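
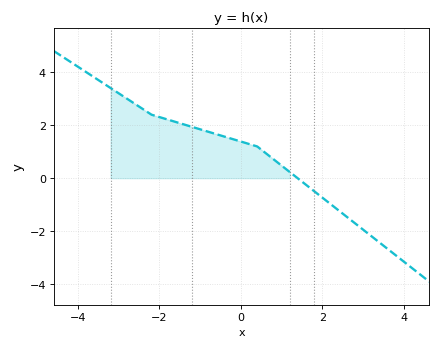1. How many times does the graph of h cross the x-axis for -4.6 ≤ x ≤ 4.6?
1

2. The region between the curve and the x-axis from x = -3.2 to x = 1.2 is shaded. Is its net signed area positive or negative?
positive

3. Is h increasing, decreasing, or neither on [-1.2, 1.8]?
decreasing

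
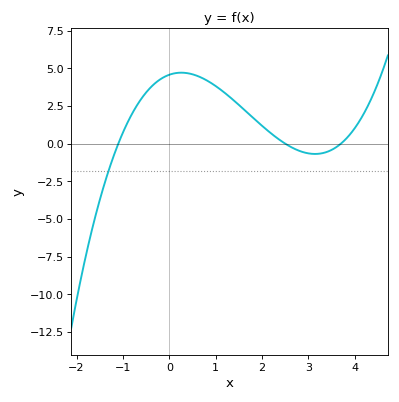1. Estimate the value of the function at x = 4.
1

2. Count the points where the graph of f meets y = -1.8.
1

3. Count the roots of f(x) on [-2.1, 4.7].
3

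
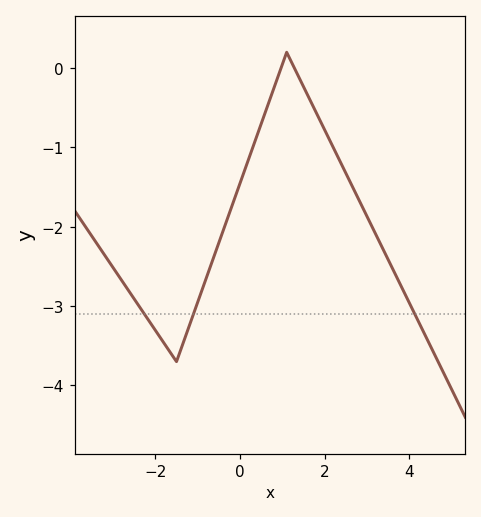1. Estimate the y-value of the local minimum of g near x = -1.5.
-3.7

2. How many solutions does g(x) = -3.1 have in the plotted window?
3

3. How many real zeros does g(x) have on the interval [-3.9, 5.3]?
2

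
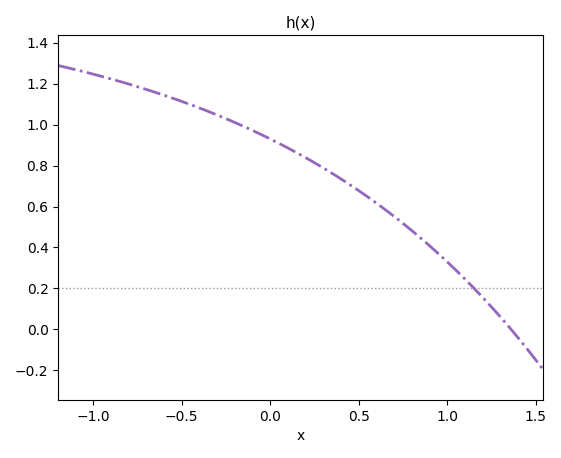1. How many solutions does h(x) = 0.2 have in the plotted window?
1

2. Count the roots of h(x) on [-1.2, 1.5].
1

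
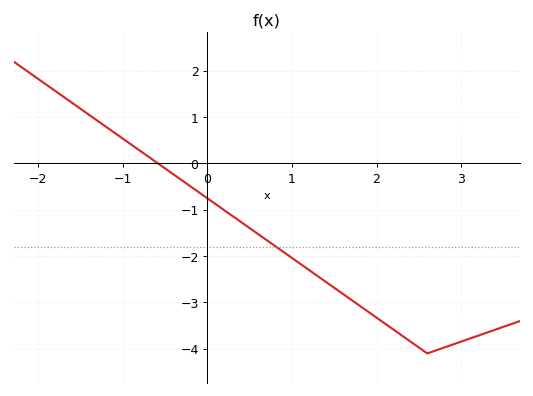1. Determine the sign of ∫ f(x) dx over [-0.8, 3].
negative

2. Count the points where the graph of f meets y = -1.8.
1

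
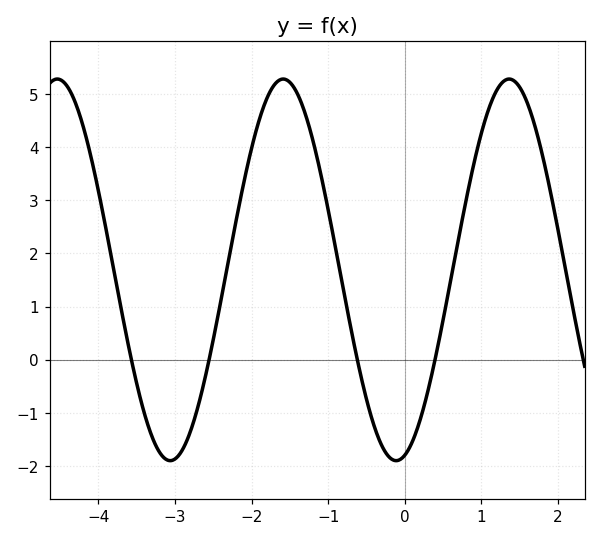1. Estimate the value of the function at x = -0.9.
2.1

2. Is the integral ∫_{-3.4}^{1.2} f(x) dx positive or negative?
positive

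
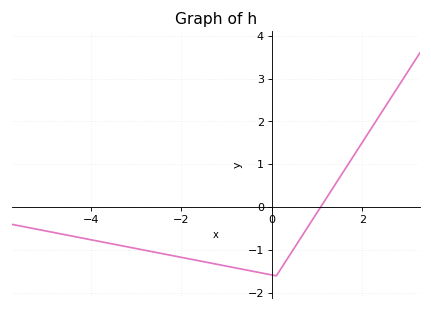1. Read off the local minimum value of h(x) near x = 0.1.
-1.6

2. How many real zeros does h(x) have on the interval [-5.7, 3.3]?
1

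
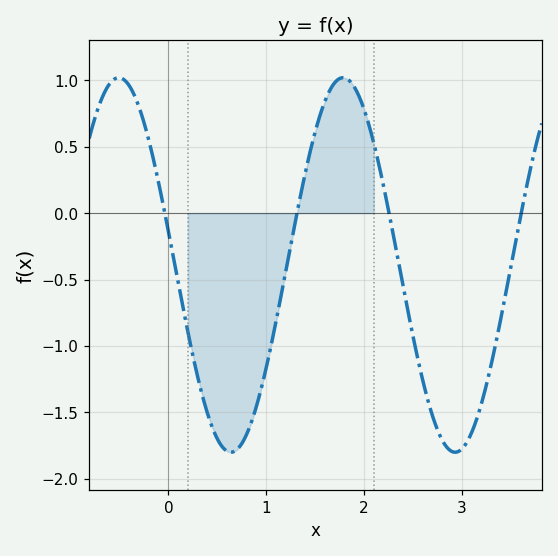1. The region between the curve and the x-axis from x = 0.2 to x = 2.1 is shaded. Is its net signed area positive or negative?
negative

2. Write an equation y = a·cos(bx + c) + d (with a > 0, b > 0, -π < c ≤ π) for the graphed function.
y = 1.41cos(2.74x + 1.39) - 0.39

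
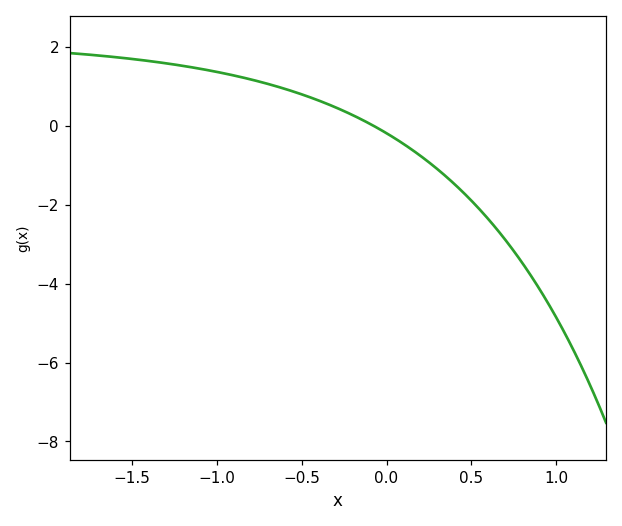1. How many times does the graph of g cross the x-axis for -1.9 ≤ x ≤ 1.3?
1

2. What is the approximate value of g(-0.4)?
0.6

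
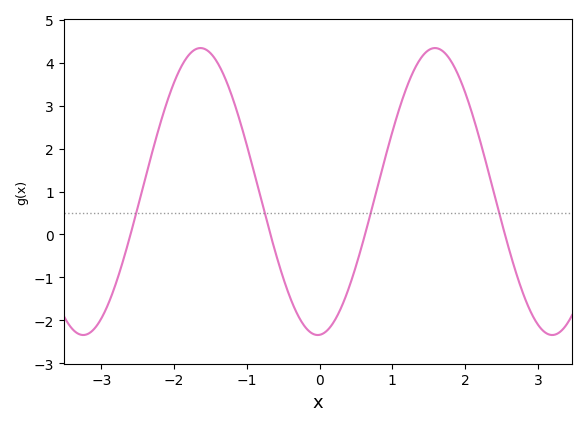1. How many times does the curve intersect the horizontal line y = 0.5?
4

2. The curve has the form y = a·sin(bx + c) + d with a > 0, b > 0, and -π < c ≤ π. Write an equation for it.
y = 3.34sin(1.9x - 1.5) + 1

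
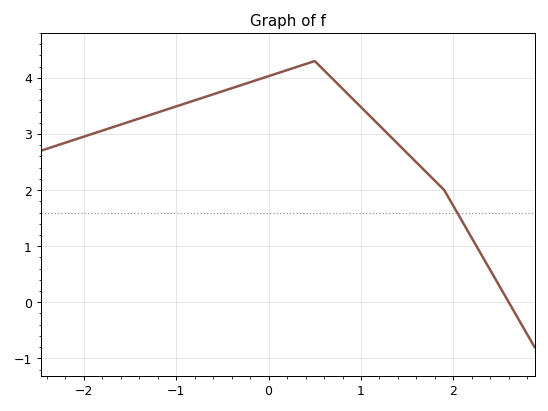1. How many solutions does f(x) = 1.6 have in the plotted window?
1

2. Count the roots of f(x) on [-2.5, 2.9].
1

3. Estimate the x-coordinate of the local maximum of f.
0.5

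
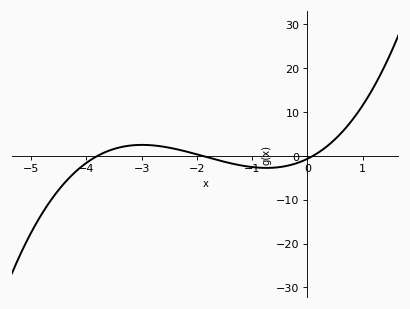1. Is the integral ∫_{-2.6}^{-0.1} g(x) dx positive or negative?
negative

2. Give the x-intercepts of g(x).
-3.8, -1.9, 0.1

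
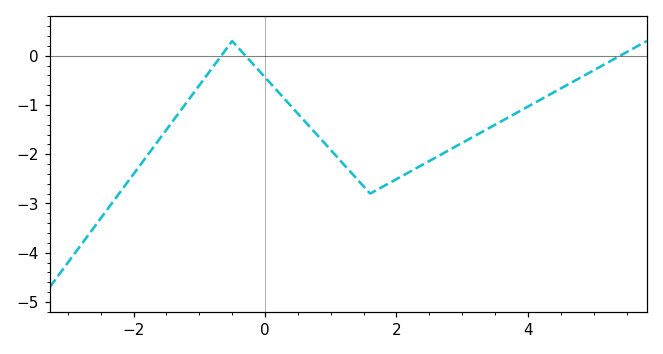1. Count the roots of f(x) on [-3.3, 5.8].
3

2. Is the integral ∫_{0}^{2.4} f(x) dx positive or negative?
negative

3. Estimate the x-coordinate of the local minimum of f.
1.6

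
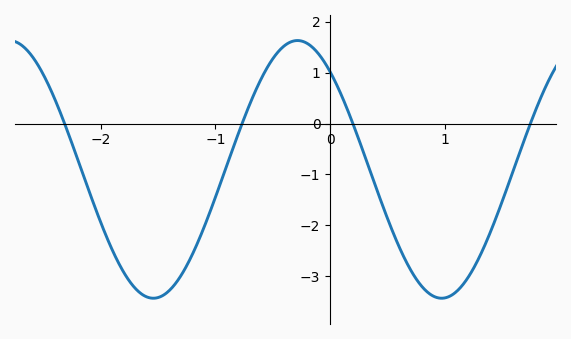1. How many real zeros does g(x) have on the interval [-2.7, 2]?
4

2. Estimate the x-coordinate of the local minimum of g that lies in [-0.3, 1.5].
1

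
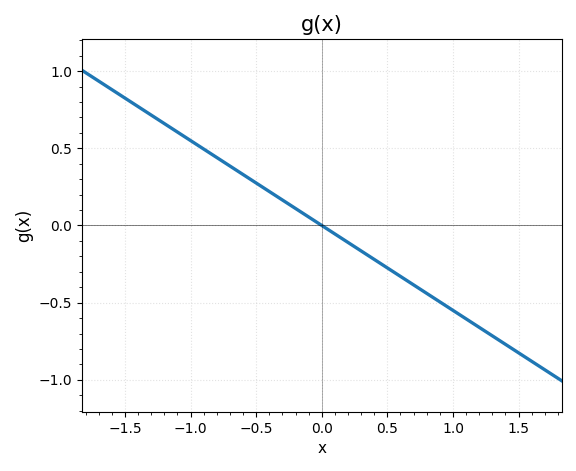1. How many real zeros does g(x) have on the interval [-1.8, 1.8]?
1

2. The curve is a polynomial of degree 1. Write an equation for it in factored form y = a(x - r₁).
y = -0.55(x - 0)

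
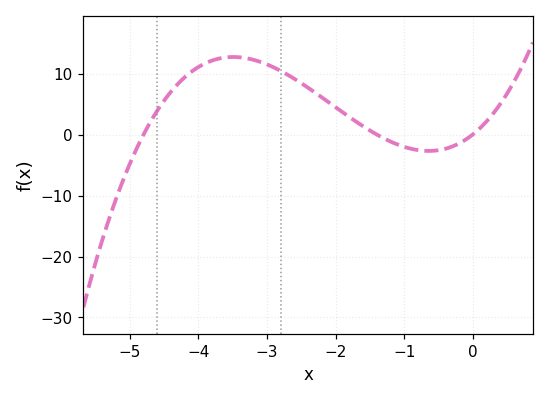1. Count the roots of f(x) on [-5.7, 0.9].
3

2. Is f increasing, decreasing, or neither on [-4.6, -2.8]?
neither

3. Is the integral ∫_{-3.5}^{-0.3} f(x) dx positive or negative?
positive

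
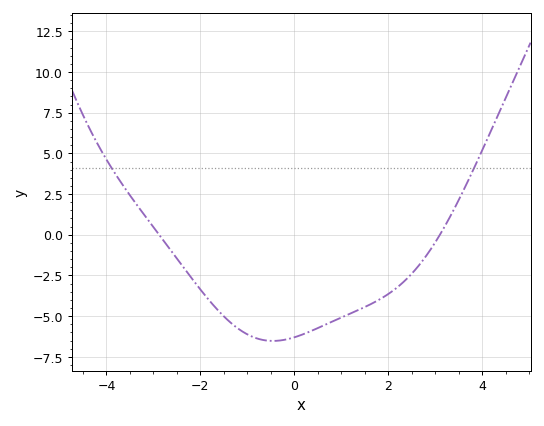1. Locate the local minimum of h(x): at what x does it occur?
-0.4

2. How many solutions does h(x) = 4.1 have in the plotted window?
2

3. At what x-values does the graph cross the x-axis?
-2.8, 3.2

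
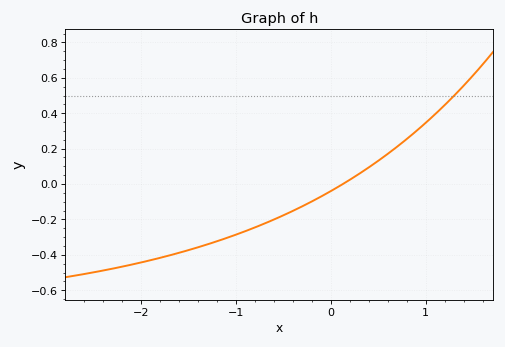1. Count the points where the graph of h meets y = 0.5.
1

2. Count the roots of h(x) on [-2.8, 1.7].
1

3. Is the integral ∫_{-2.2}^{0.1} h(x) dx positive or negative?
negative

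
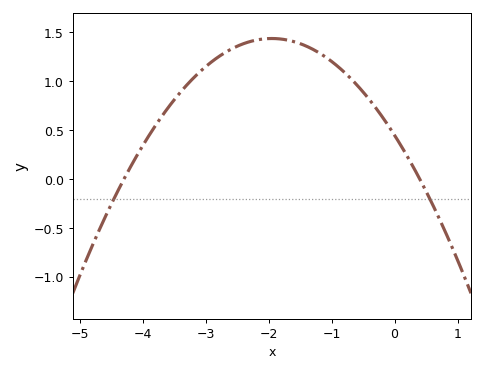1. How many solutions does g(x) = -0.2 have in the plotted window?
2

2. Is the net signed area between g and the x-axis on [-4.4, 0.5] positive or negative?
positive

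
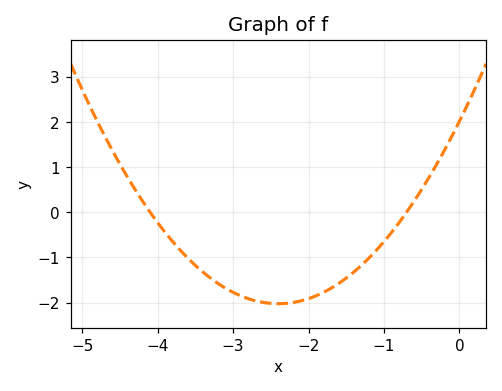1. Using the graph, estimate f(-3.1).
-1.68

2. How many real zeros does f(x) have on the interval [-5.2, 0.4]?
2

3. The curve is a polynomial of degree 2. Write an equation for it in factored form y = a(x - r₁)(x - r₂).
y = 0.7(x + 4.1)(x + 0.7)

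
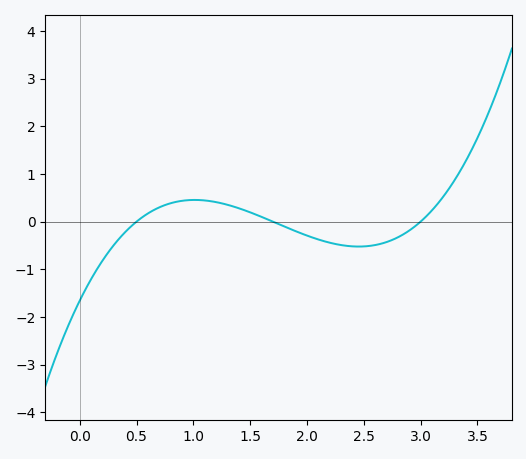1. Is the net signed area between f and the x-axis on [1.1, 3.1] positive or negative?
negative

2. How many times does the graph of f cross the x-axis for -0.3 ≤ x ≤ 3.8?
3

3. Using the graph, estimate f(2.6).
-0.491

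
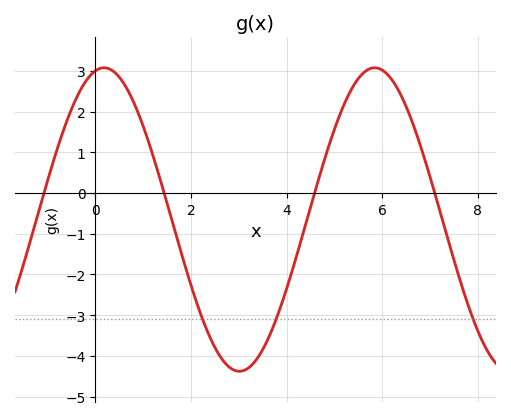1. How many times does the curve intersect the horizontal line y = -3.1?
3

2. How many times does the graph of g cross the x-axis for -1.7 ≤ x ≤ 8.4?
4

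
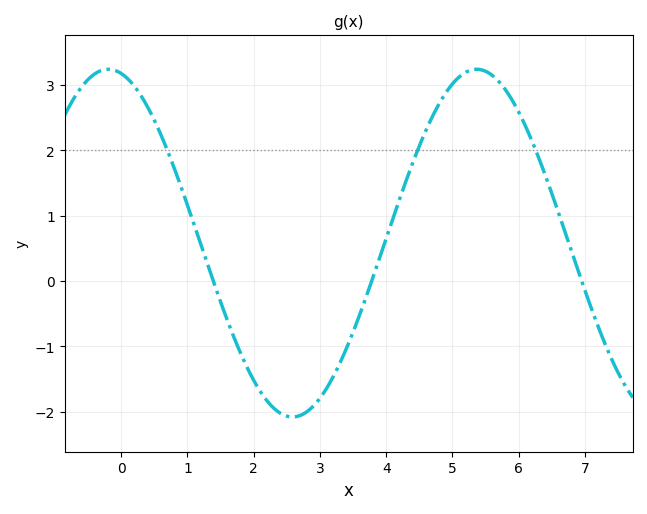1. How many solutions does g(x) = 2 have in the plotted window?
3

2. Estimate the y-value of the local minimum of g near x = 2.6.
-2.1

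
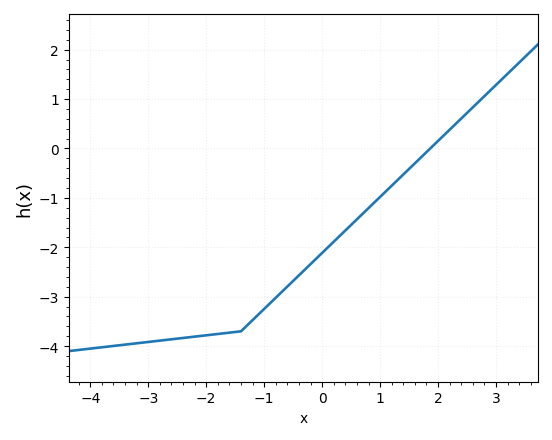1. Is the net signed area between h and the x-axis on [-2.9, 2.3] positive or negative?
negative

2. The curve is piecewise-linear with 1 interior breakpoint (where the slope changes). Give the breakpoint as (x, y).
(-1.4, -3.7)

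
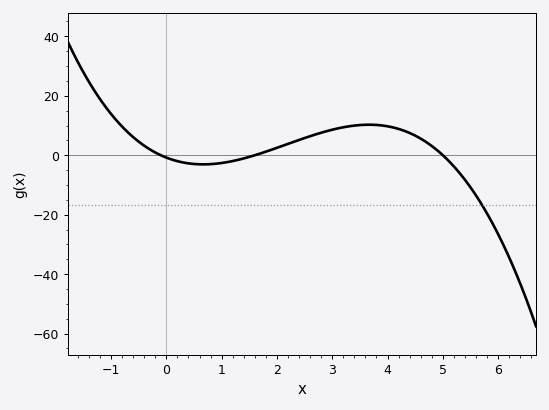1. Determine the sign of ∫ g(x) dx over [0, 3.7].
positive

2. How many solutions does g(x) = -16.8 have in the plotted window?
1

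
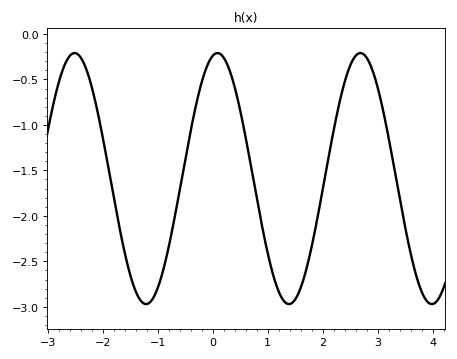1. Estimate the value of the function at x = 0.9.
-2.12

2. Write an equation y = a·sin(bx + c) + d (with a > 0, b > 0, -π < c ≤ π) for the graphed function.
y = 1.38sin(2.42x + 1.36) - 1.59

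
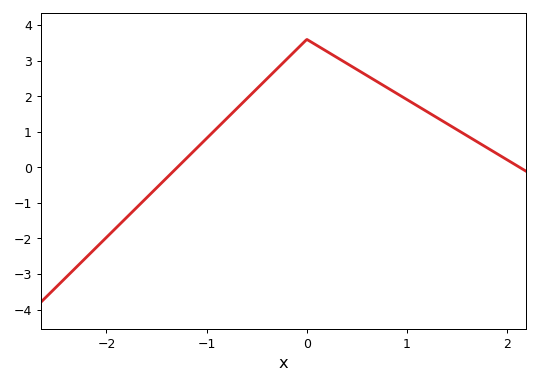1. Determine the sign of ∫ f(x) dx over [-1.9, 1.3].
positive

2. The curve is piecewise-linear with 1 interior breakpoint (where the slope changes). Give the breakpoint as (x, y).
(0, 3.6)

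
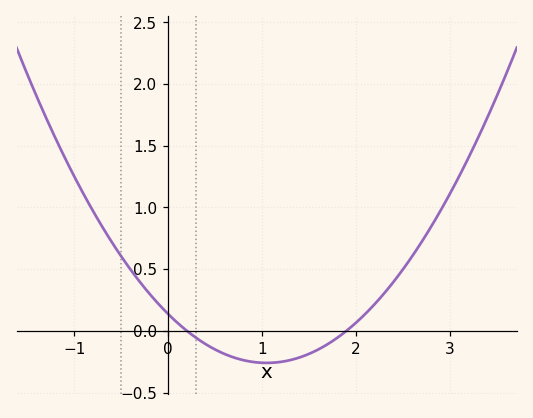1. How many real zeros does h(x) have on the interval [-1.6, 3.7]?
2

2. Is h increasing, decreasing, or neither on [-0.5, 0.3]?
decreasing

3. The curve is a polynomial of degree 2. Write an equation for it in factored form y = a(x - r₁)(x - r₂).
y = 0.36(x - 0.2)(x - 1.9)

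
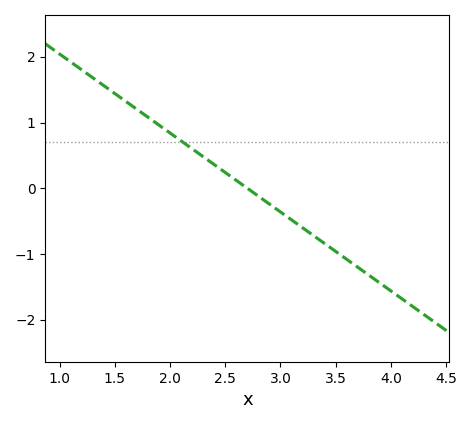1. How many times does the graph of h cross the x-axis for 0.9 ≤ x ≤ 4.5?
1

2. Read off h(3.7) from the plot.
-1.2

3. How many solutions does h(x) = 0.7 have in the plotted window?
1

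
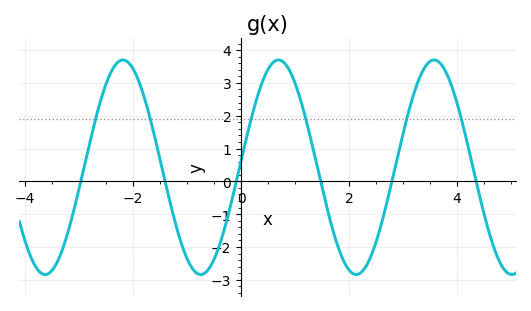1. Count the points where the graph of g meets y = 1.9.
6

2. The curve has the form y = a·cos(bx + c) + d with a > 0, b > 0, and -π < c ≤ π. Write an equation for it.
y = 3.27cos(2.2x - 1.5) + 0.43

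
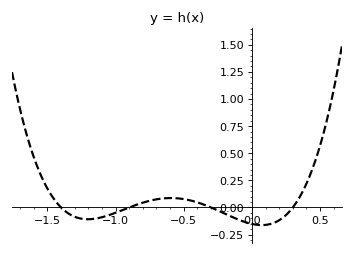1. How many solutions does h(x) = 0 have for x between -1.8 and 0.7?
4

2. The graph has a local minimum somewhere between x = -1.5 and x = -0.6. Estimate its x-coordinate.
-1.2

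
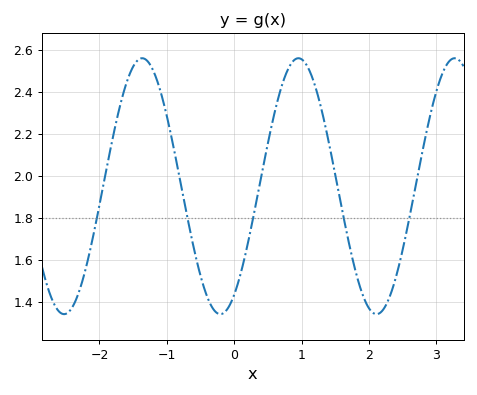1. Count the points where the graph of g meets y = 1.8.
5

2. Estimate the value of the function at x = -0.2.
1.34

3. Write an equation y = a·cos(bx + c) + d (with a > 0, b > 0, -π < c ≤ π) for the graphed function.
y = 0.61cos(2.71x - 2.58) + 1.95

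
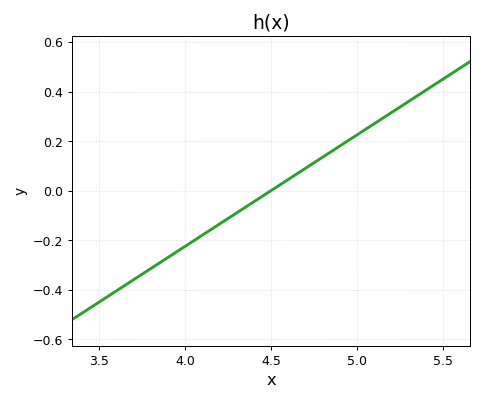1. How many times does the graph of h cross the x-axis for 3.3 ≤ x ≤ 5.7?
1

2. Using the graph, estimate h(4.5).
0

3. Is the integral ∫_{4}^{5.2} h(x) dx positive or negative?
positive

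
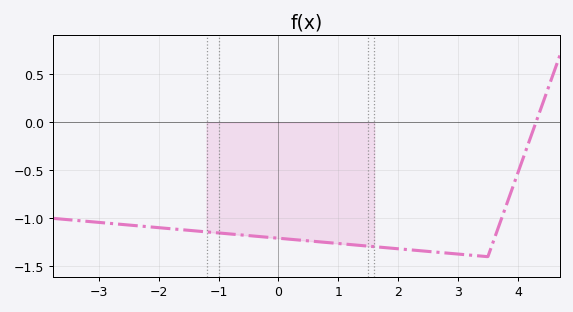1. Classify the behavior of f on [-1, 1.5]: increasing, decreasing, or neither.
decreasing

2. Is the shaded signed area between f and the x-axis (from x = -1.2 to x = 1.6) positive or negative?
negative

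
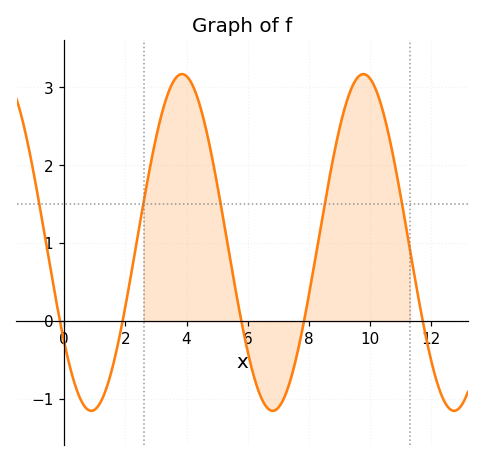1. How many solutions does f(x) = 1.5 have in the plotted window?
5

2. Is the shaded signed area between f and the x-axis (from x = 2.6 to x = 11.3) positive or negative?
positive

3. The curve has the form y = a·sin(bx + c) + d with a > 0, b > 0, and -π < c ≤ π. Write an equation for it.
y = 2.16sin(1.1x - 2.5) + 1.01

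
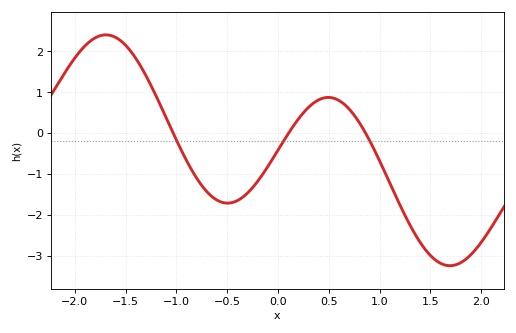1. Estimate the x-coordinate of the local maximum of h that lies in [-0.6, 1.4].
0.5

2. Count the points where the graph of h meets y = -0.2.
3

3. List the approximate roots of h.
-1, 0.1, 0.9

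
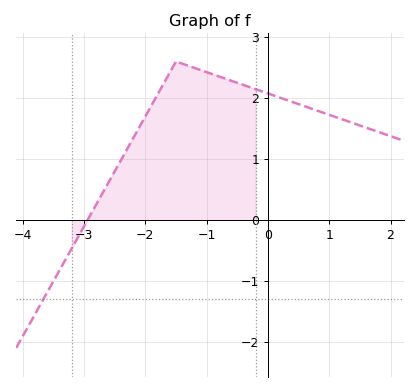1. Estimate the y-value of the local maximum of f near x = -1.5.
2.6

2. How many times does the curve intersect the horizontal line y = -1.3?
1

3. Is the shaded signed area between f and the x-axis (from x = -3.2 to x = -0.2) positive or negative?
positive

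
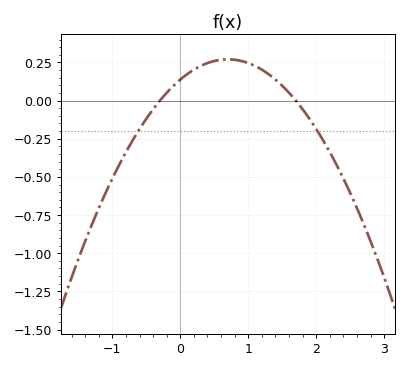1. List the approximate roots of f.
-0.3, 1.7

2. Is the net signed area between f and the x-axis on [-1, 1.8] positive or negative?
positive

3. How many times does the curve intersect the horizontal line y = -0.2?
2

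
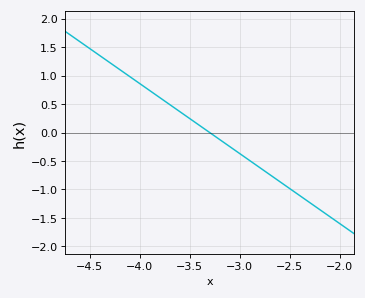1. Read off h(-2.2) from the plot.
-1.35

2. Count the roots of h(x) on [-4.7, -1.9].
1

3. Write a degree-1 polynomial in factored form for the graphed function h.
y = -1.23(x + 3.3)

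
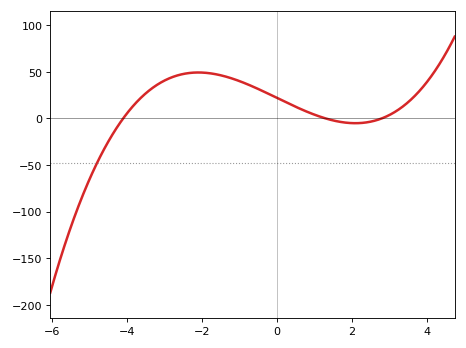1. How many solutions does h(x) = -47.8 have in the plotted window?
1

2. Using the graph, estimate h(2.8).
0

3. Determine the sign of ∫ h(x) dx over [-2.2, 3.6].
positive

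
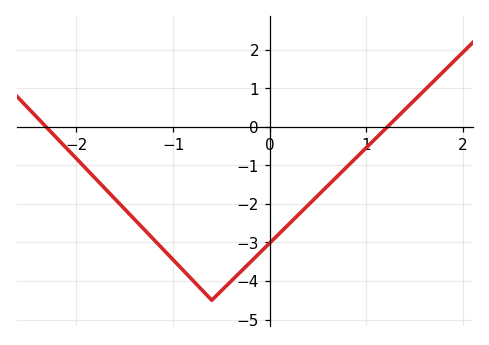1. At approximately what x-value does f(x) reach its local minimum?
-0.599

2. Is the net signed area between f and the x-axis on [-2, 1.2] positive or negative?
negative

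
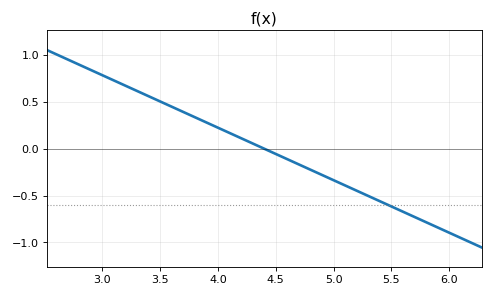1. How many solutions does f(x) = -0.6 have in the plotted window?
1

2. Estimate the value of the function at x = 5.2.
-0.45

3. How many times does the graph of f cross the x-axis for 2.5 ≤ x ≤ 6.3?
1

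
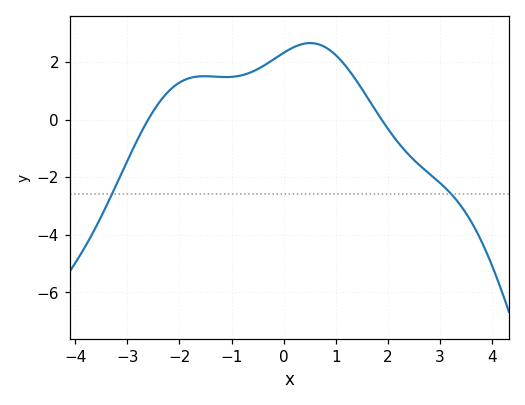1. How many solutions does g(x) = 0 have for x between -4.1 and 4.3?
2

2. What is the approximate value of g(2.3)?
-1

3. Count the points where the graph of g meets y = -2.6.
2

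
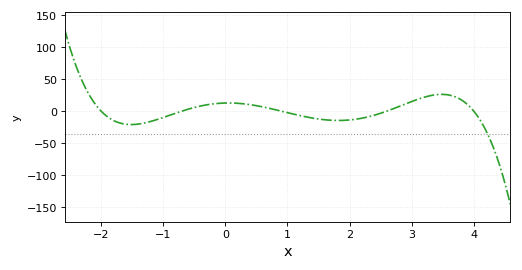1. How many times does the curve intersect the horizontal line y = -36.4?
1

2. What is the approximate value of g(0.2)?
10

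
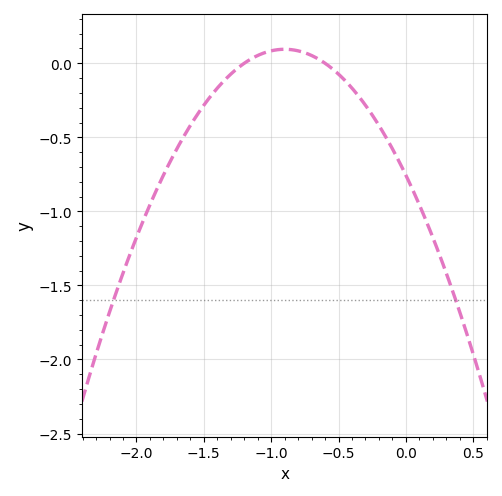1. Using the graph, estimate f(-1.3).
-0.073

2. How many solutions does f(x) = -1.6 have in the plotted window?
2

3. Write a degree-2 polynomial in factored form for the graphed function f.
y = -1.05(x + 1.2)(x + 0.6)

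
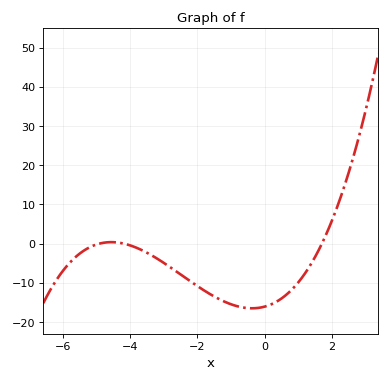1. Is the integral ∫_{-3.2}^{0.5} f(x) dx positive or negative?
negative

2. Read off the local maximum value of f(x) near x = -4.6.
0.352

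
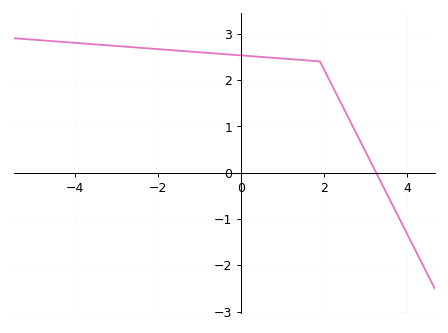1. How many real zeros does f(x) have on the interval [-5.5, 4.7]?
1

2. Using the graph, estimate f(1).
2.46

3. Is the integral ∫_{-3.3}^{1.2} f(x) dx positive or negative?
positive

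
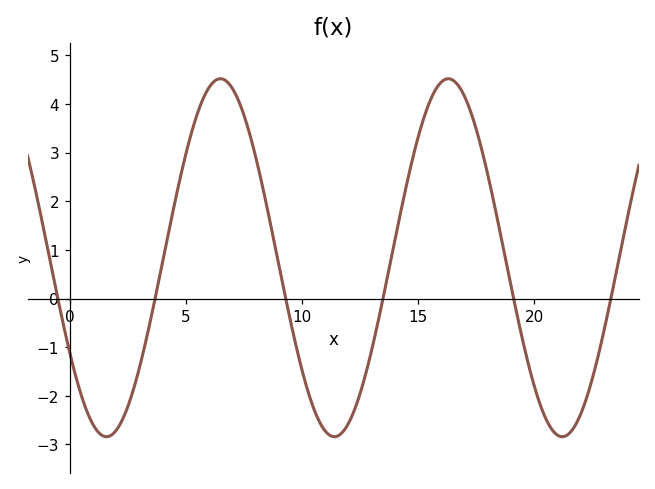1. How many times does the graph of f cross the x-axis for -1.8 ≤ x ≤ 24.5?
6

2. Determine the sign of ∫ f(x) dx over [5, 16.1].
positive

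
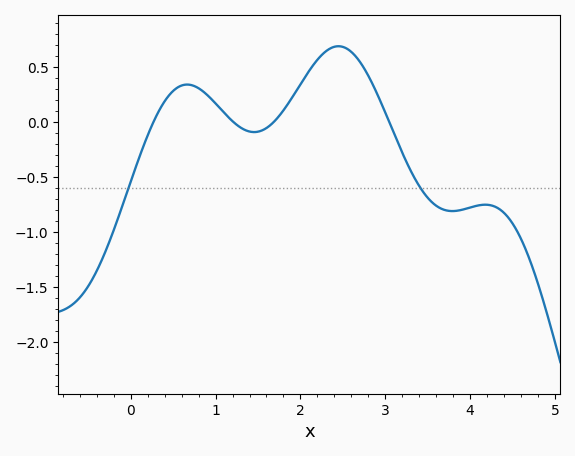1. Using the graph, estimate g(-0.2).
-0.982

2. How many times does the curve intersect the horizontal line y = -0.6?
2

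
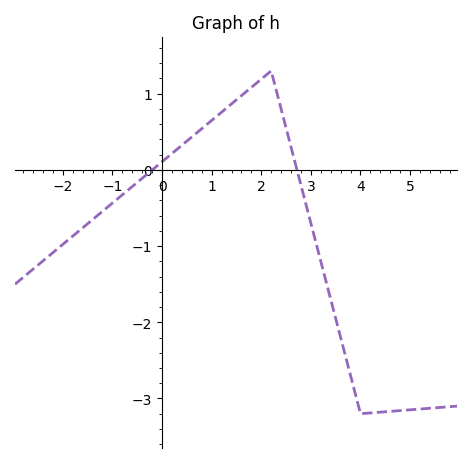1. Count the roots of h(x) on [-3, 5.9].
2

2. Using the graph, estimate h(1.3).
0.812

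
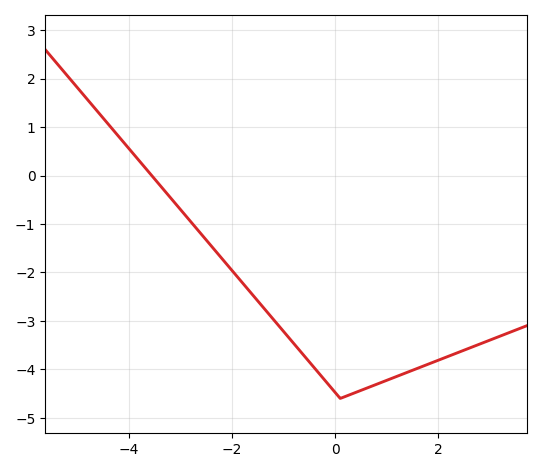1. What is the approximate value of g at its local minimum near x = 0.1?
-4.6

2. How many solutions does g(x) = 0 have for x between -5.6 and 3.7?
1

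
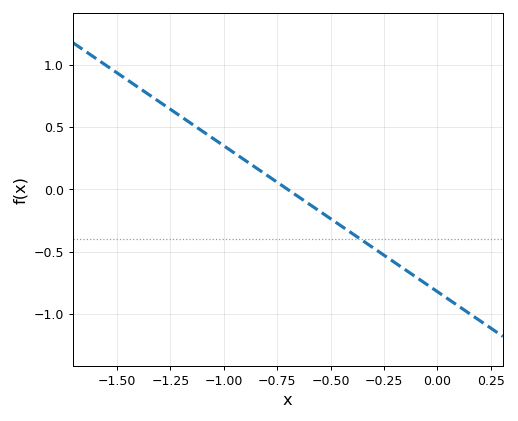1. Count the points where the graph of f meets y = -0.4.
1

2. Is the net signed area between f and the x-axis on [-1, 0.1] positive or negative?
negative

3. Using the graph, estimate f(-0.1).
-0.7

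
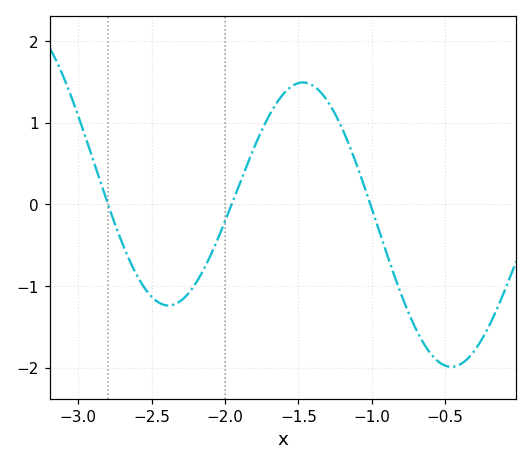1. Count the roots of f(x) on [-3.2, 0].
3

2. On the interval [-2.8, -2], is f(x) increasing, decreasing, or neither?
neither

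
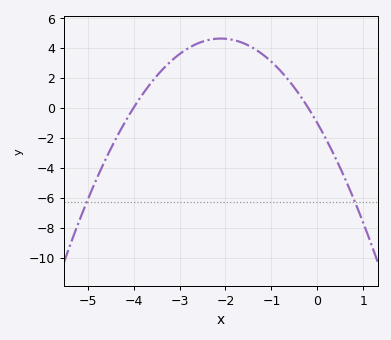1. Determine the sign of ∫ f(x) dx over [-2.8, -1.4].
positive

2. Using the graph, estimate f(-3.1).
3.34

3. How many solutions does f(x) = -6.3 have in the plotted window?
2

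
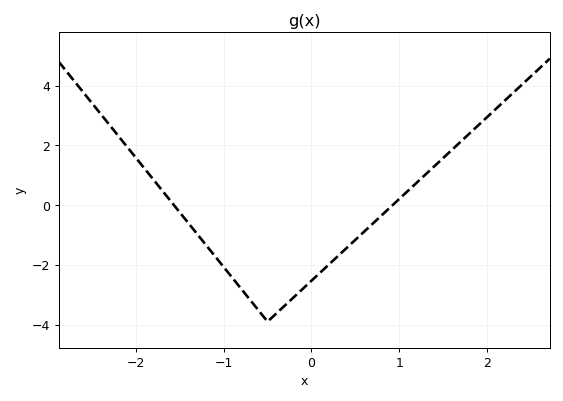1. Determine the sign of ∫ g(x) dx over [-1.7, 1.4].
negative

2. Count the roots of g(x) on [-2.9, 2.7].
2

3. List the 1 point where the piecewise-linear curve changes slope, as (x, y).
(-0.5, -3.9)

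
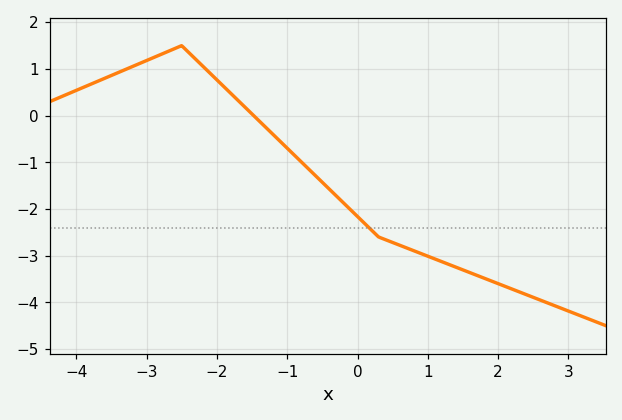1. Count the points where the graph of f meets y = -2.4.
1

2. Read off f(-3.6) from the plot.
0.797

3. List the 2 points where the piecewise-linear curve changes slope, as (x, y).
(-2.5, 1.5); (0.3, -2.6)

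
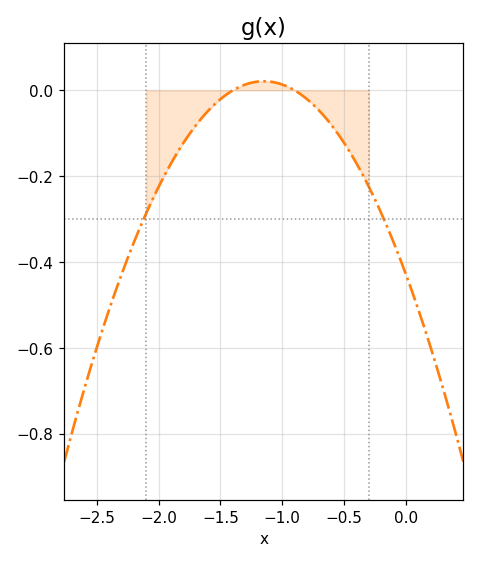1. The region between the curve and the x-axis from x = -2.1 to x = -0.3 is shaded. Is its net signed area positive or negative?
negative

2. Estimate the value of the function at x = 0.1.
-0.52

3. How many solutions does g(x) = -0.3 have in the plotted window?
2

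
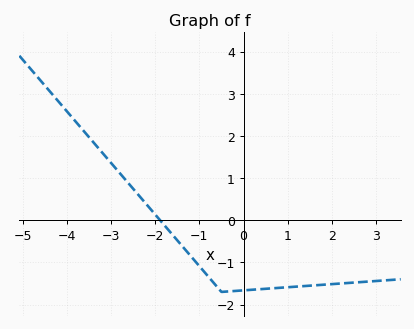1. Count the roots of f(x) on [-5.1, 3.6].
1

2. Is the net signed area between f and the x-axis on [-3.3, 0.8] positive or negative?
negative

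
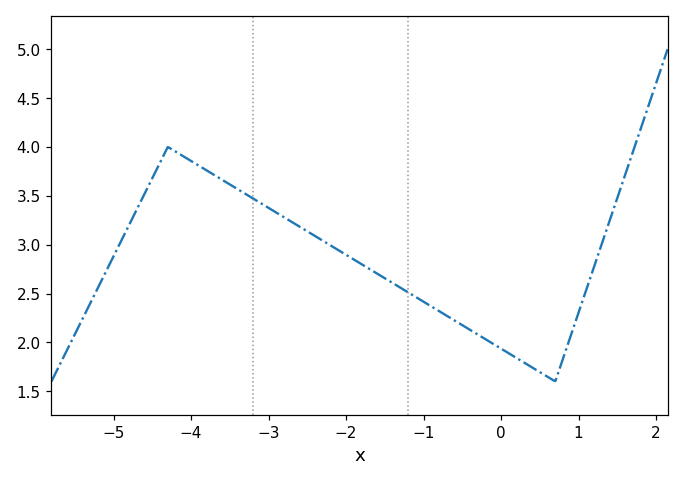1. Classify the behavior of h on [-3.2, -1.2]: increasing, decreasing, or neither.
decreasing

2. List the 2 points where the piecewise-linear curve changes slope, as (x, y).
(-4.3, 4); (0.7, 1.6)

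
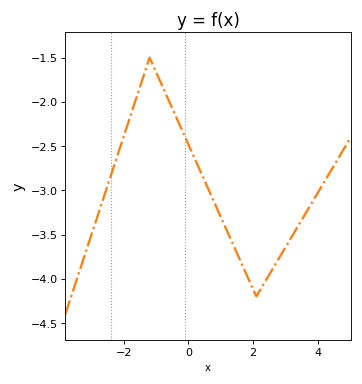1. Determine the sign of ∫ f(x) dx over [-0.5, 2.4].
negative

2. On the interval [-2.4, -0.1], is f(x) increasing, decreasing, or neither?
neither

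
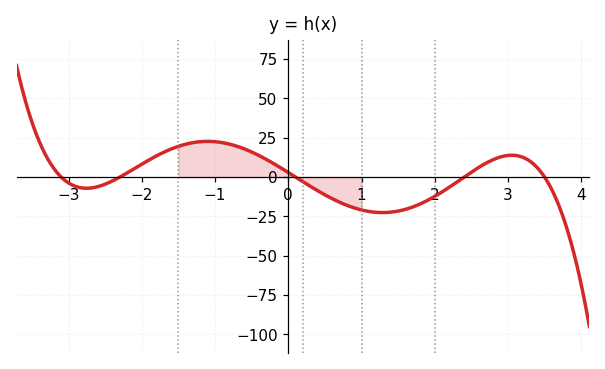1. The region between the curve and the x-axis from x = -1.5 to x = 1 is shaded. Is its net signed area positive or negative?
positive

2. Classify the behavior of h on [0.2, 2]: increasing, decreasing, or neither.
neither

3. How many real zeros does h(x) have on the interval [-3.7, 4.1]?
5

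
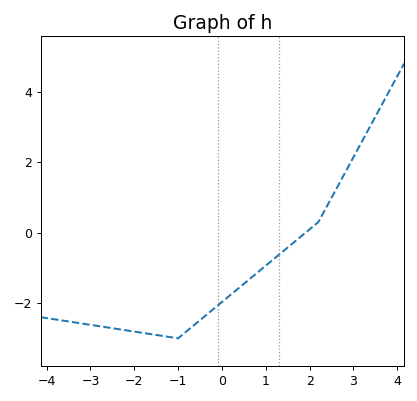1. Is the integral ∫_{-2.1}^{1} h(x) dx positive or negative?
negative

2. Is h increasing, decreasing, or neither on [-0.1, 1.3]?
increasing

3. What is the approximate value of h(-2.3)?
-2.8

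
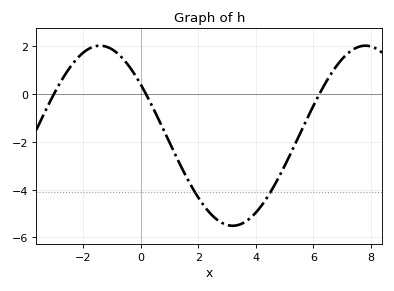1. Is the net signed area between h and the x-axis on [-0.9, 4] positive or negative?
negative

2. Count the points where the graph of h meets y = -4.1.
2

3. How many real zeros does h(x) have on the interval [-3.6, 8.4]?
3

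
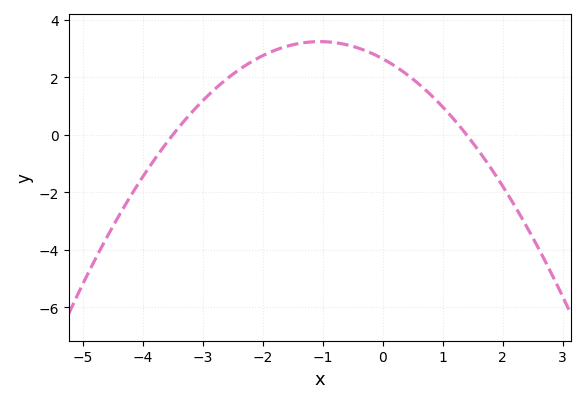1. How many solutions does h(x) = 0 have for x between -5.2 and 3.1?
2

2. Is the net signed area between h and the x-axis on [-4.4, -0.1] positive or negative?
positive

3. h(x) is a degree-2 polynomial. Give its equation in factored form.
y = -0.54(x + 3.5)(x - 1.4)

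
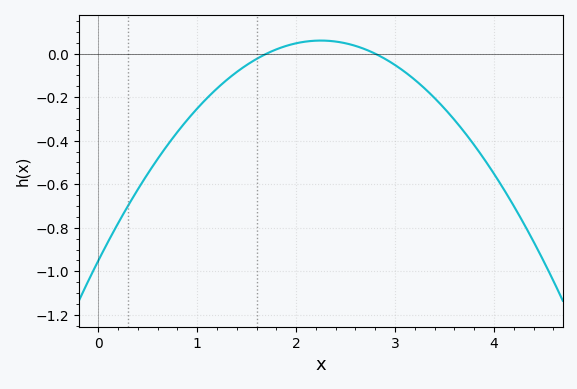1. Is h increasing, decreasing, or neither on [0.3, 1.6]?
increasing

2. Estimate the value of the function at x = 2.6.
0.036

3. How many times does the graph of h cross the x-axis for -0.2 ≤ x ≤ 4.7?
2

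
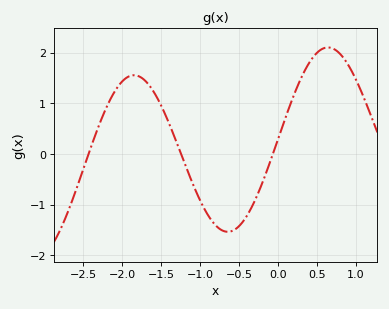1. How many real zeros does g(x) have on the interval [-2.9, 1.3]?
3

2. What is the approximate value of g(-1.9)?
1.5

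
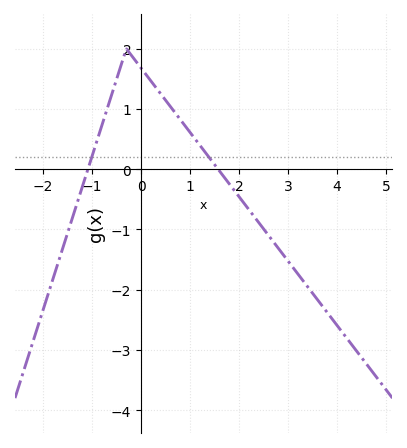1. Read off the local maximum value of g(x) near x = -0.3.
2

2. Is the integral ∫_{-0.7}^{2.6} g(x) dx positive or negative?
positive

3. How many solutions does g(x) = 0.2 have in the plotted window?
2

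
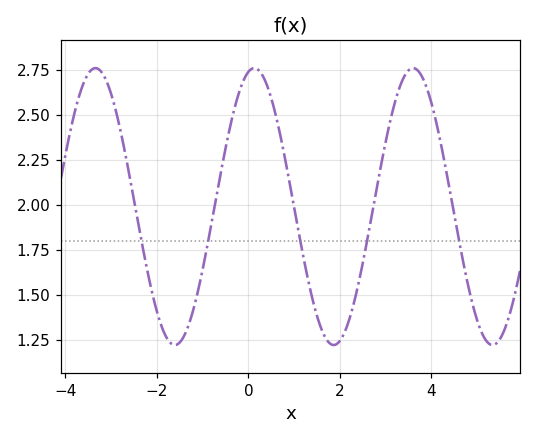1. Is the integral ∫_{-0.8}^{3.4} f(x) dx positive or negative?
positive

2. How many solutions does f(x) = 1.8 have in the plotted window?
5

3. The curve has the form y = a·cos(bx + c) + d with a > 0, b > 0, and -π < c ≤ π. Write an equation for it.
y = 0.77cos(1.8x - 0.23) + 1.99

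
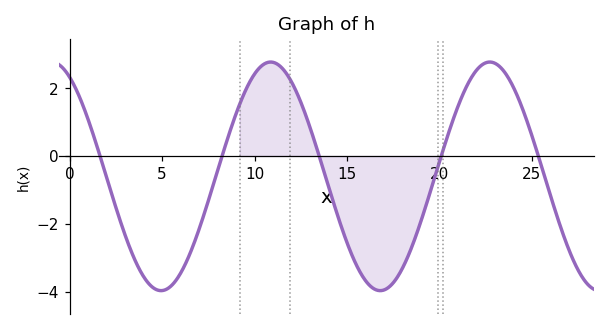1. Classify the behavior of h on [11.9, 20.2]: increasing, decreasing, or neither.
neither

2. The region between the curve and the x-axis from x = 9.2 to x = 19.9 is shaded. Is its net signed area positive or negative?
negative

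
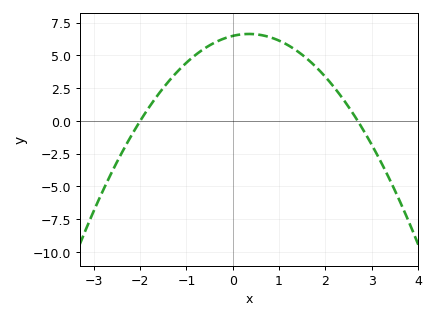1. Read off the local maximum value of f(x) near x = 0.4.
6.63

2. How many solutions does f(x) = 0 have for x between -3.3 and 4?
2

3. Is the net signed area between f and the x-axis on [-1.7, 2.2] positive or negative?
positive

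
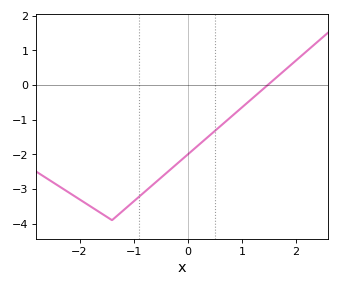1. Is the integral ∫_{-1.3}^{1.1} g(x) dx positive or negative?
negative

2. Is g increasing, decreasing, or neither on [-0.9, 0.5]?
increasing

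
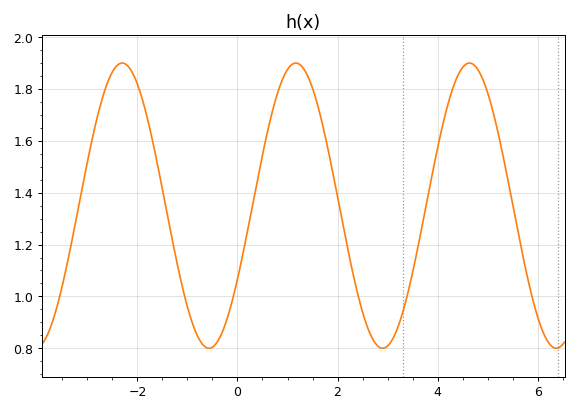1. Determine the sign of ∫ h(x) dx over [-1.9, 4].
positive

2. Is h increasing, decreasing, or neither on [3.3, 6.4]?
neither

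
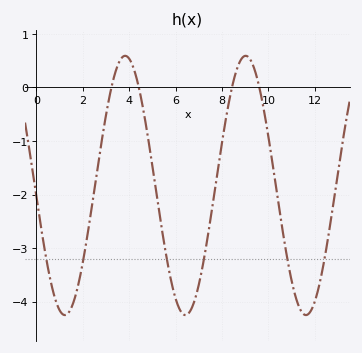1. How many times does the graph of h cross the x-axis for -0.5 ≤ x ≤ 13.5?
4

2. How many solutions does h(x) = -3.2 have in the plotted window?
6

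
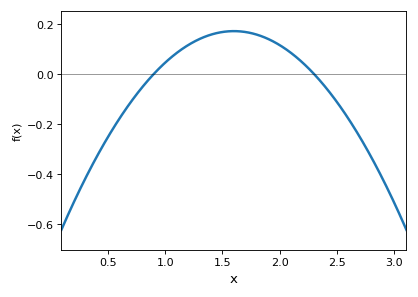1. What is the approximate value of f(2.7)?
-0.26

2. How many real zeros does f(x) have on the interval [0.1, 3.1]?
2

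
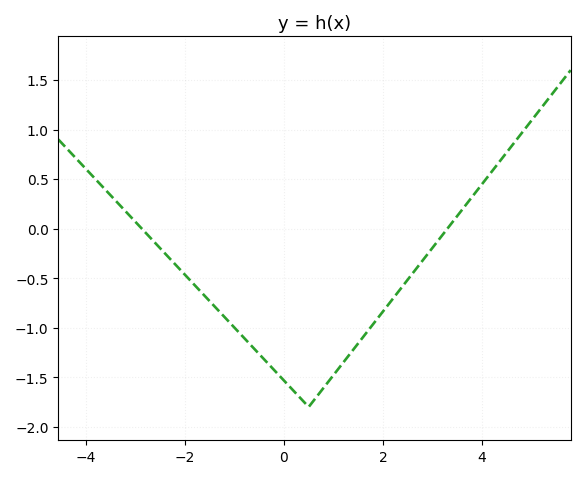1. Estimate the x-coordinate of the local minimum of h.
0.4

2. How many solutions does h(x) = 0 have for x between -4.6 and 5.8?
2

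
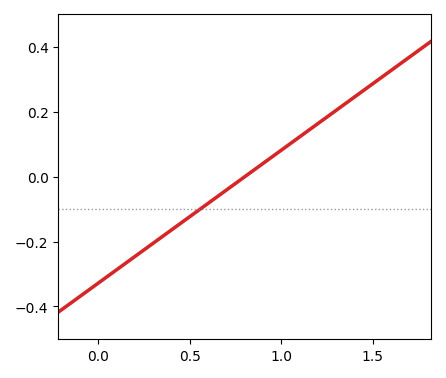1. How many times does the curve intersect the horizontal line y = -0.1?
1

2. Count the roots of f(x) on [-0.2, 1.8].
1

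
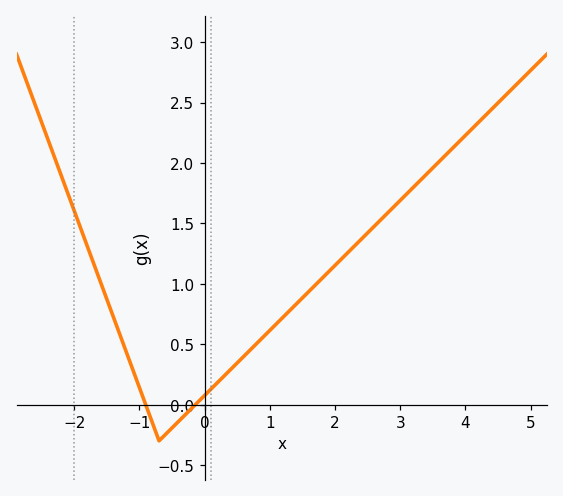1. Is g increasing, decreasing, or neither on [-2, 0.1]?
neither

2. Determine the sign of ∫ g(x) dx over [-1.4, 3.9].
positive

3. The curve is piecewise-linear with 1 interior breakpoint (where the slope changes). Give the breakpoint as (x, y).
(-0.7, -0.3)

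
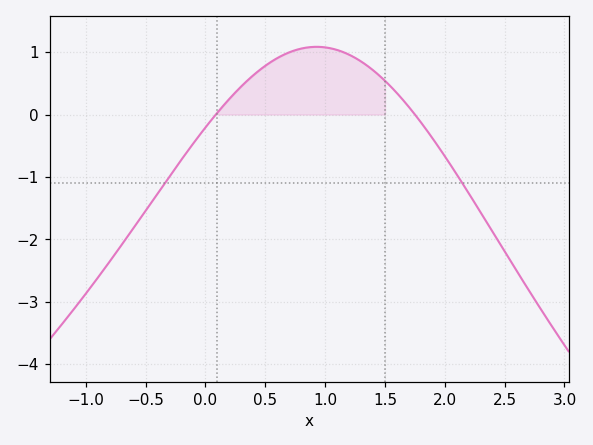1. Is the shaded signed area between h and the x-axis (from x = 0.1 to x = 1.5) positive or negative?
positive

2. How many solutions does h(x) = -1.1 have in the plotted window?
2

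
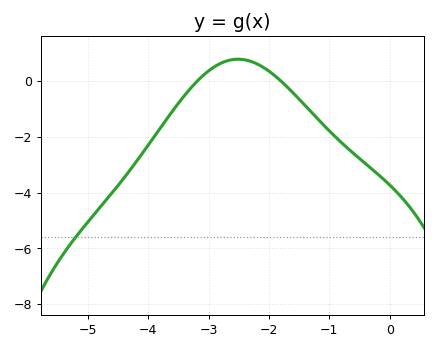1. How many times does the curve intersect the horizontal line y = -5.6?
1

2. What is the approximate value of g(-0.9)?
-2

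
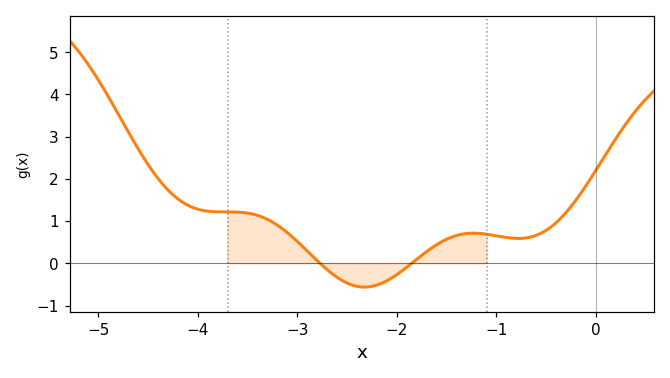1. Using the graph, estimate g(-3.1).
0.7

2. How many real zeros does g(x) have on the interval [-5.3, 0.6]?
2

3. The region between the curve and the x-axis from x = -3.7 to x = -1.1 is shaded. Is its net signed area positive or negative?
positive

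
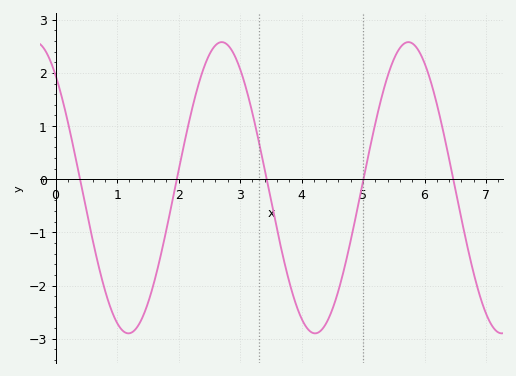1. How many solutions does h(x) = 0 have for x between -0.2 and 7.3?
5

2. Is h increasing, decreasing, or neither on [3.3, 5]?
neither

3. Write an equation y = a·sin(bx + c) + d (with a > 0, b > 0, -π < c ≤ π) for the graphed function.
y = 2.74sin(2.07x + 2.26) - 0.16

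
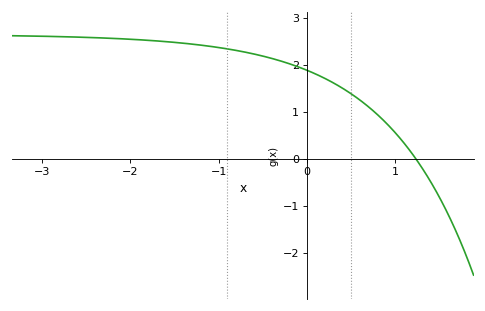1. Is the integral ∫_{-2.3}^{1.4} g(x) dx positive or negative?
positive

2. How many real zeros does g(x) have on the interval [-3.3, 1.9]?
1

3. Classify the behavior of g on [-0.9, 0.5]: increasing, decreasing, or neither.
decreasing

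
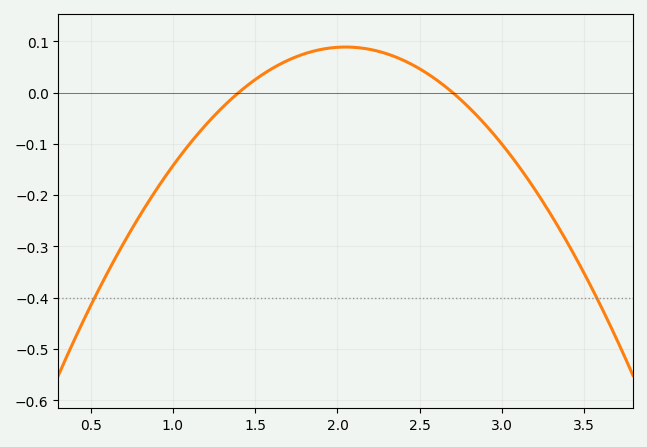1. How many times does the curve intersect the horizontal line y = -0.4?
2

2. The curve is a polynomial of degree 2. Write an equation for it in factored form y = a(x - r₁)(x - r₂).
y = -0.21(x - 1.4)(x - 2.7)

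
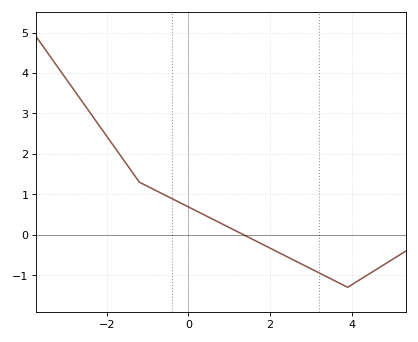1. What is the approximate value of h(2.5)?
-0.586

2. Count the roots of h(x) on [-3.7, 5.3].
1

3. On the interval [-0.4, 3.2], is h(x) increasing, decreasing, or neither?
decreasing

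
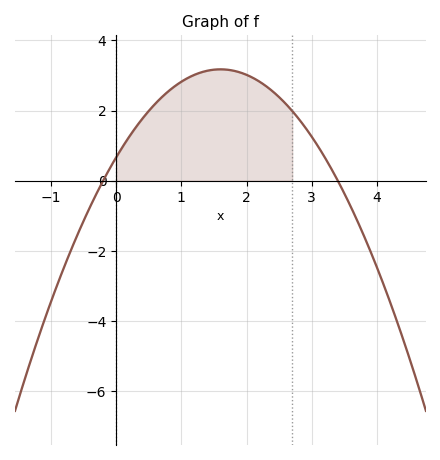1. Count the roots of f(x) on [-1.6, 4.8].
2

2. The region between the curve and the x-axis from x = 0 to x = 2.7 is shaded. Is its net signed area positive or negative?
positive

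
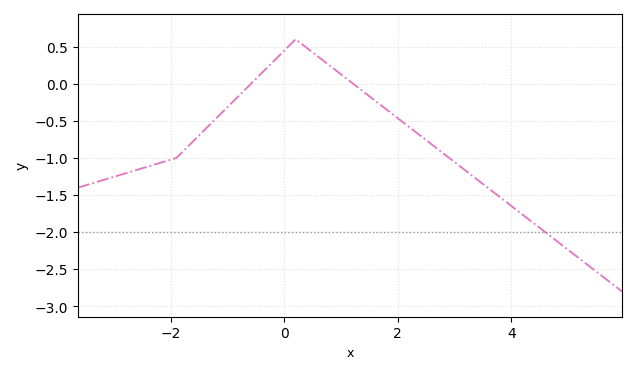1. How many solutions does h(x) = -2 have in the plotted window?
1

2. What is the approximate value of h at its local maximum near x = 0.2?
0.599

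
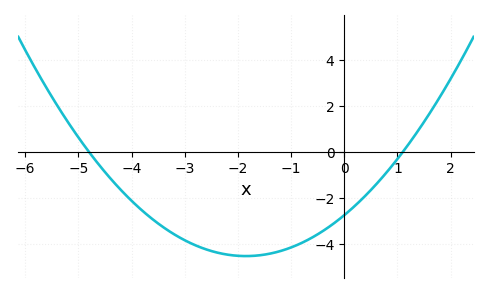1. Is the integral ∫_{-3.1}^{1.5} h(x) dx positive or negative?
negative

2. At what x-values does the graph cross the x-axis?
-4.8, 1.1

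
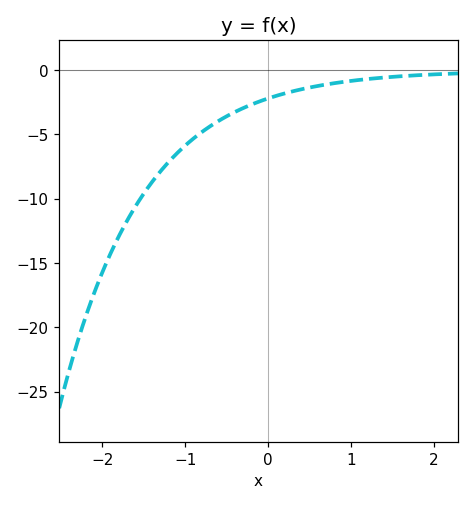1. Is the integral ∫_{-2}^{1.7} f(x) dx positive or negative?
negative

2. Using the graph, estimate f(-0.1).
-2.43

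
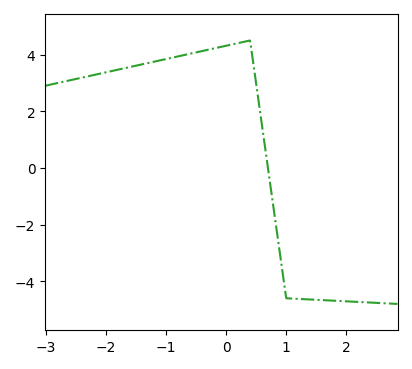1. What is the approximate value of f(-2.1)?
3.4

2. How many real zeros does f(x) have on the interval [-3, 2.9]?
1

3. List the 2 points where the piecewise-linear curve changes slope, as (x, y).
(0.4, 4.5); (1, -4.6)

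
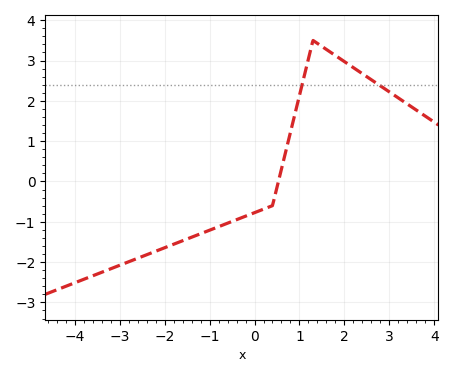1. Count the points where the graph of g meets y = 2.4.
2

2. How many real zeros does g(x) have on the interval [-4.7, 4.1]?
1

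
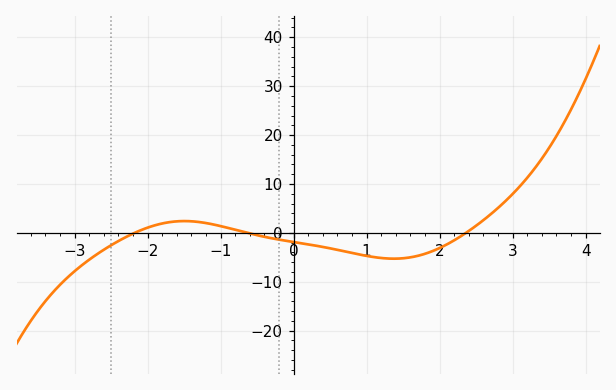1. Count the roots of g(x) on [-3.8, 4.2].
3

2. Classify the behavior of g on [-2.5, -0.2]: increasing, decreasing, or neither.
neither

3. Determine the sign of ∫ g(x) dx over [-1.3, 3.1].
negative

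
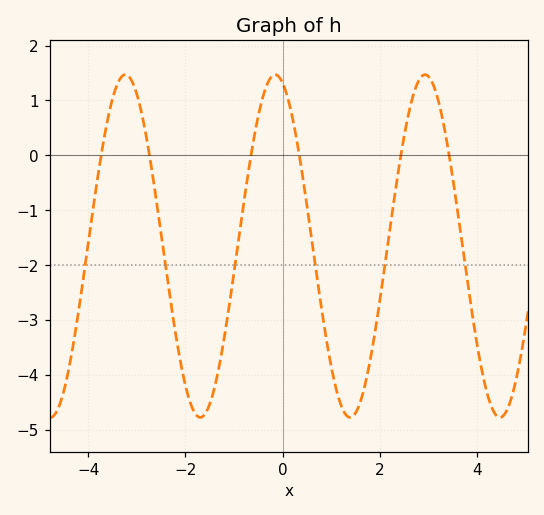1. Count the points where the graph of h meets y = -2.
6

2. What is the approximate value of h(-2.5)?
-1.4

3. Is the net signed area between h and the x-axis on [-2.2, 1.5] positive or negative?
negative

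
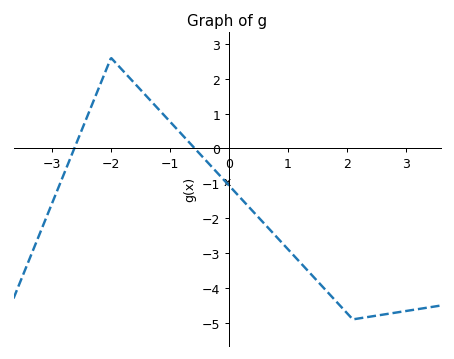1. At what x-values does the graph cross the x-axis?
-2.6, -0.6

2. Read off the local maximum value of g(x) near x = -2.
2.6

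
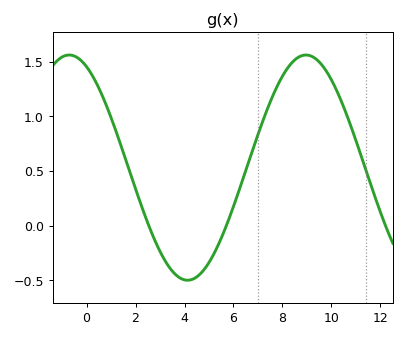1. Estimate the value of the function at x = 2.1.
0.27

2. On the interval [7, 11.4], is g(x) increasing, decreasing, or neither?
neither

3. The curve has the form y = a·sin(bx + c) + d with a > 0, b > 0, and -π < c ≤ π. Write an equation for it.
y = 1.03sin(0.65x + 2.03) + 0.53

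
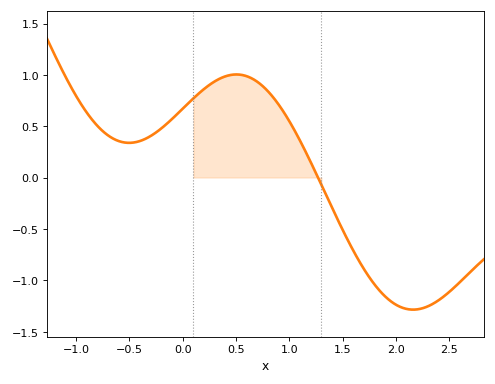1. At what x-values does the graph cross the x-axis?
1.3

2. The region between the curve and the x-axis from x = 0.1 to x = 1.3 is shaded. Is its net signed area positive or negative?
positive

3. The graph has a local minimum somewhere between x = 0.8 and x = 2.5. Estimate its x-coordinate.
2.2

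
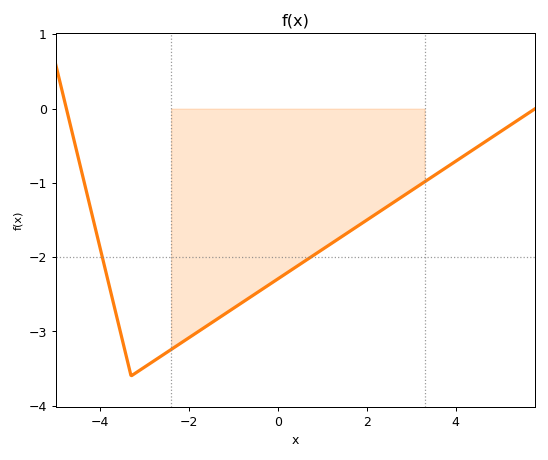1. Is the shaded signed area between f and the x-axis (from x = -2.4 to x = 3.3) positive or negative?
negative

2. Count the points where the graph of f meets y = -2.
2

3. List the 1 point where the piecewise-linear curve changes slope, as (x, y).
(-3.3, -3.6)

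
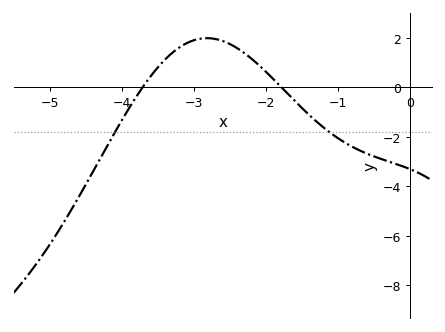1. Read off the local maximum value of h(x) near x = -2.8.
1.99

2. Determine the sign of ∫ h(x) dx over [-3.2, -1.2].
positive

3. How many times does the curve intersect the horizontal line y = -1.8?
2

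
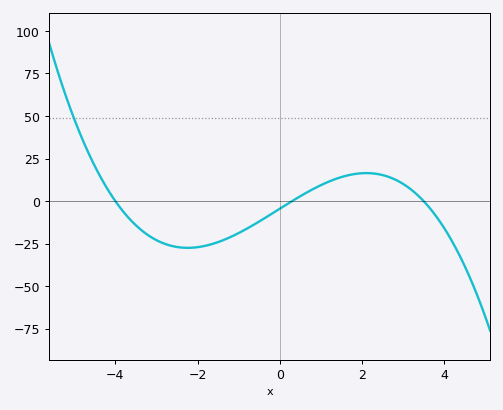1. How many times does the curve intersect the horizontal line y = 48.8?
1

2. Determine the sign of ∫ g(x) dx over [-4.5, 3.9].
negative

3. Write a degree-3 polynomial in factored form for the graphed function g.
y = -1.07(x + 4)(x - 0.3)(x - 3.5)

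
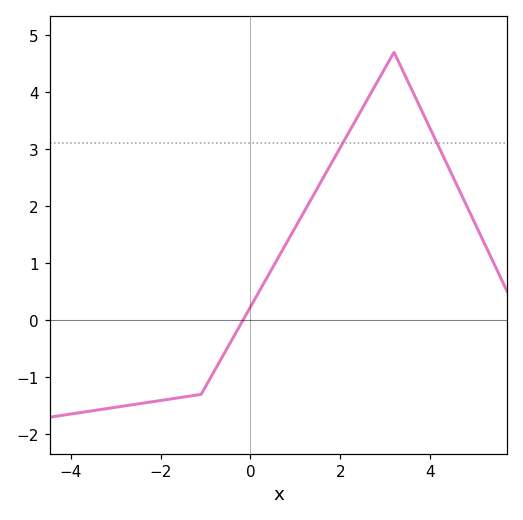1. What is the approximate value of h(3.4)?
4.4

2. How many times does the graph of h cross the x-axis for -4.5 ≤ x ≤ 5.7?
1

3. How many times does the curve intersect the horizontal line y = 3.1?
2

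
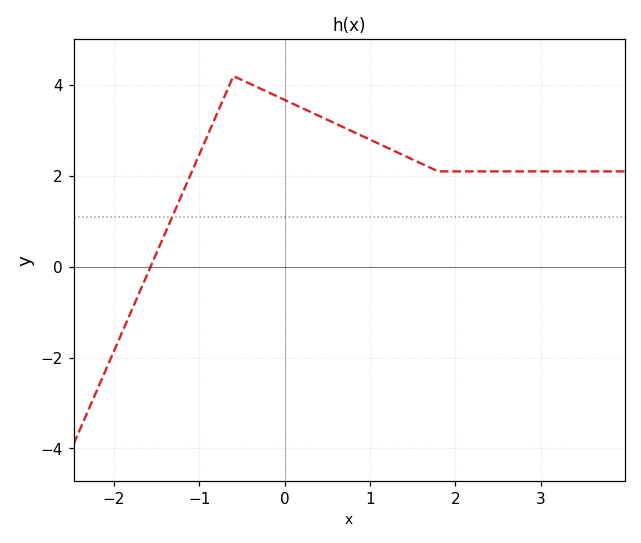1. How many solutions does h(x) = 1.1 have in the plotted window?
1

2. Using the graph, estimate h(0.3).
3.4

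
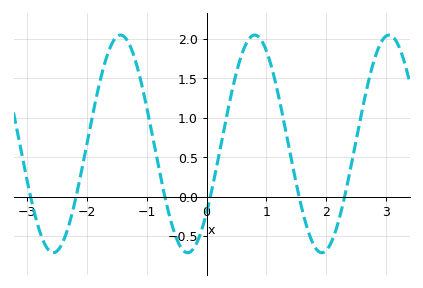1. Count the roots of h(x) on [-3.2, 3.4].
6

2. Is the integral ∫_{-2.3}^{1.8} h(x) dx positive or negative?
positive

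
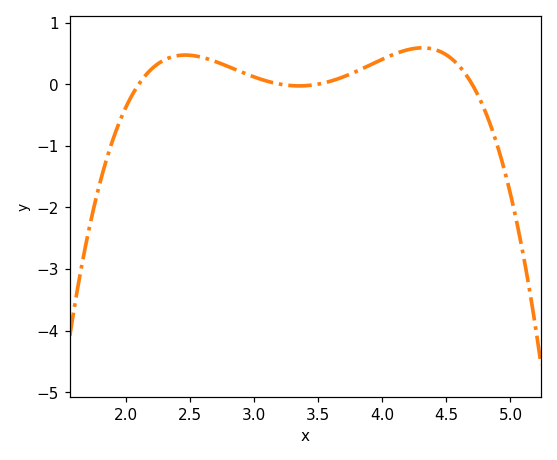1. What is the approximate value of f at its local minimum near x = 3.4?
0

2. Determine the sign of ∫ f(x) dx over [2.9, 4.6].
positive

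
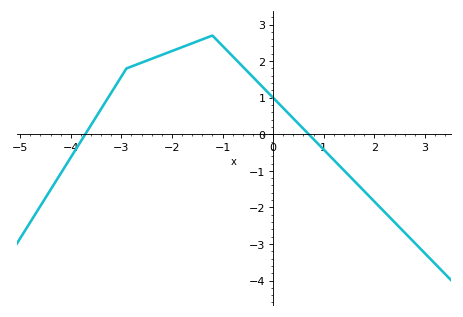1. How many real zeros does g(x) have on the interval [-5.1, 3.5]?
2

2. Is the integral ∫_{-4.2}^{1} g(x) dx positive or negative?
positive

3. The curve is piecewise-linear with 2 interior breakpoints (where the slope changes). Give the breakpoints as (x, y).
(-2.9, 1.8); (-1.2, 2.7)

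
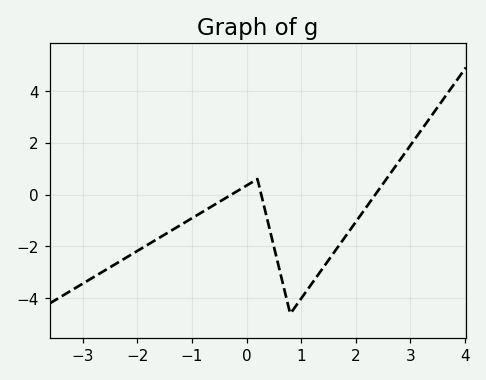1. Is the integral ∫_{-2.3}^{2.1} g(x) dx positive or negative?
negative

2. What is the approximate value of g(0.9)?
-4.4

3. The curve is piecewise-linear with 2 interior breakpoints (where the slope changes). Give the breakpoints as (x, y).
(0.2, 0.6); (0.8, -4.6)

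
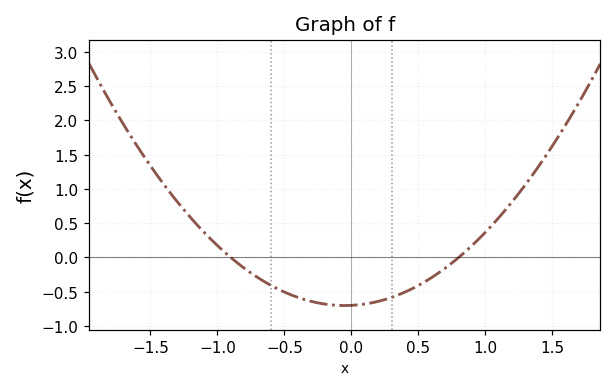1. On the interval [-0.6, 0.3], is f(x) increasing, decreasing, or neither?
neither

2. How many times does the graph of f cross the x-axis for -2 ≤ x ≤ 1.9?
2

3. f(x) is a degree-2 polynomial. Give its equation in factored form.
y = 0.97(x + 0.9)(x - 0.8)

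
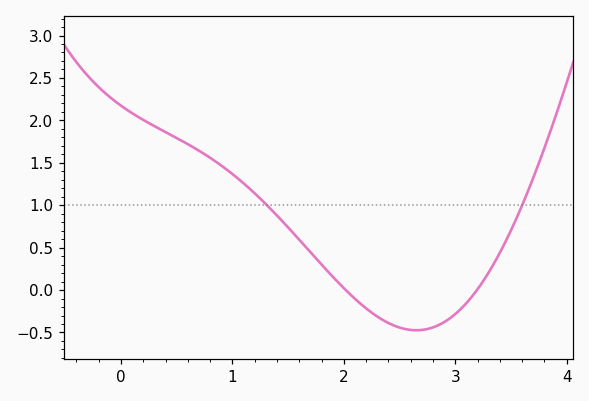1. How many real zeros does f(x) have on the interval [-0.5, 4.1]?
2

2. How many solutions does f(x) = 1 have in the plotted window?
2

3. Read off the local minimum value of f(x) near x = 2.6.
-0.474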